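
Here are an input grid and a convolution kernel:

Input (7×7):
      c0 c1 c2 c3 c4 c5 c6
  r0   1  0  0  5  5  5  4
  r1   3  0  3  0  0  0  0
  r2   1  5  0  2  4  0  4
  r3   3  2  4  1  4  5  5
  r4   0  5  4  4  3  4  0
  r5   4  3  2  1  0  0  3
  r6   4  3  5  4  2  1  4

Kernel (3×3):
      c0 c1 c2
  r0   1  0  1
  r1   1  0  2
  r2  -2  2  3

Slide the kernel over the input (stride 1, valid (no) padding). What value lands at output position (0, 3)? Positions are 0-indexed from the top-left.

The receptive field on the input at this output position is [5 5 5 / 0 0 0 / 2 4 0]. Elementwise product with the kernel and sum: 5·1 + 5·1 + 0·1 + 0·2 + 2·-2 + 4·2 + 0·3.

14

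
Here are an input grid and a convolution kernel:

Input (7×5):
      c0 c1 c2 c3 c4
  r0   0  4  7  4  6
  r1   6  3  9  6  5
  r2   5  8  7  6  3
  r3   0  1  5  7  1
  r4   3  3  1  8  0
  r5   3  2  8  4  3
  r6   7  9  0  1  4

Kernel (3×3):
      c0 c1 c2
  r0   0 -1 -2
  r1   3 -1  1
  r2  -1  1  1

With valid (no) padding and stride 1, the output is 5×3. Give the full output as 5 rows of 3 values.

Output[0,0]: The receptive field on the input at this output position is [0 4 7 / 6 3 9 / 5 8 7]. Elementwise product with the kernel and sum: 4·-1 + 7·-2 + 6·3 + 3·-1 + 9·1 + 5·-1 + 8·1 + 7·1.

16 -4 12
-1 13 5
-17 -8 4
3 7 -15
12 -23 20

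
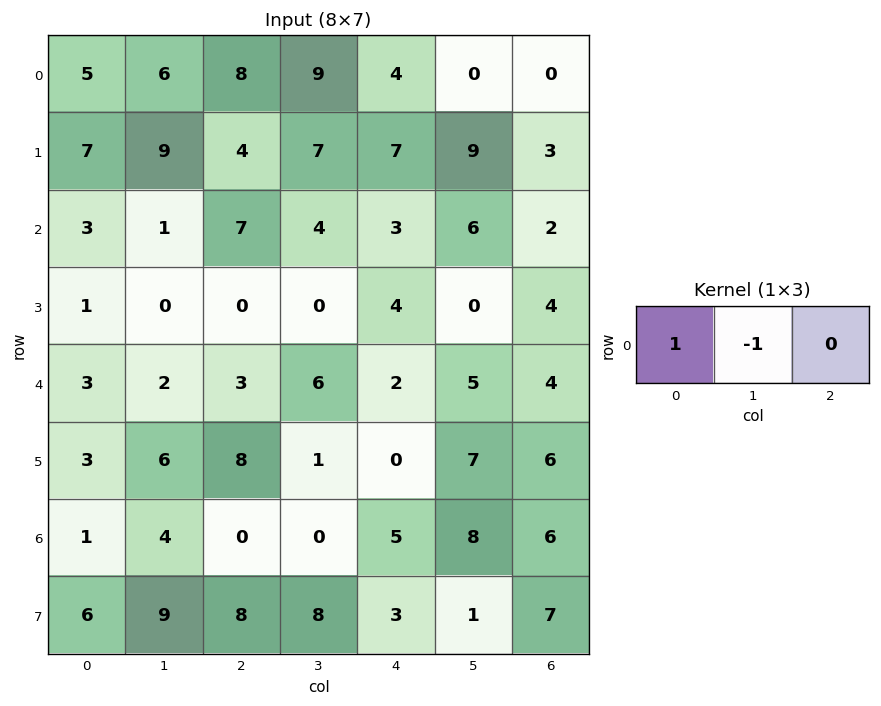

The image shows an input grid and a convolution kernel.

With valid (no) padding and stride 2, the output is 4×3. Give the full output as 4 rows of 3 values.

Output[0,0]: The receptive field on the input at this output position is [5 6 8]. Elementwise product with the kernel and sum: 5·1 + 6·-1.

-1 -1 4
2 3 -3
1 -3 -3
-3 0 -3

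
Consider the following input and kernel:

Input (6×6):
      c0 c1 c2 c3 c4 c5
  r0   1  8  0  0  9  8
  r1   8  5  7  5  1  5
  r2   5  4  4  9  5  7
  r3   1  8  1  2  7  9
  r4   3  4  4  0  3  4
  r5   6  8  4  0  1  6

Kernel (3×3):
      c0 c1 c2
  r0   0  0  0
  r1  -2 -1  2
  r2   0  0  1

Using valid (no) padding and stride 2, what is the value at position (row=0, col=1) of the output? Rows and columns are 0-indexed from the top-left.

-12

The receptive field on the input at this output position is [0 0 9 / 7 5 1 / 4 9 5]. Elementwise product with the kernel and sum: 7·-2 + 5·-1 + 1·2 + 5·1.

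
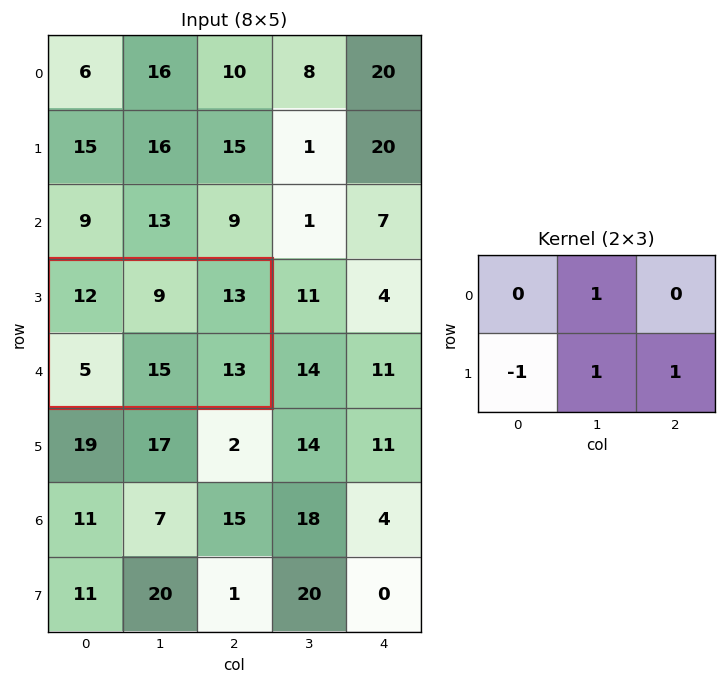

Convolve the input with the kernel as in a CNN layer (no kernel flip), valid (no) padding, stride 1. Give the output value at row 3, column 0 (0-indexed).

32

The receptive field on the input at this output position is [12 9 13 / 5 15 13]. Elementwise product with the kernel and sum: 9·1 + 5·-1 + 15·1 + 13·1.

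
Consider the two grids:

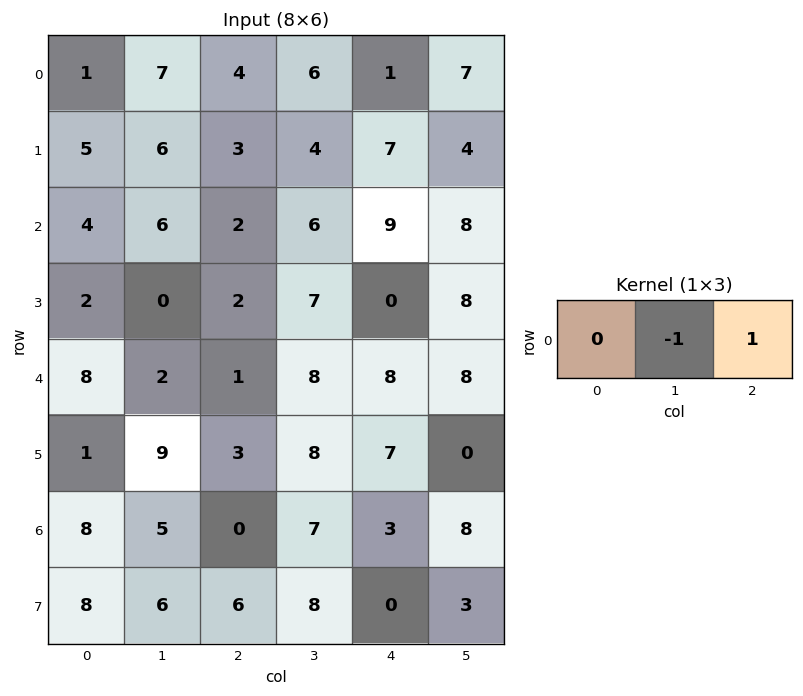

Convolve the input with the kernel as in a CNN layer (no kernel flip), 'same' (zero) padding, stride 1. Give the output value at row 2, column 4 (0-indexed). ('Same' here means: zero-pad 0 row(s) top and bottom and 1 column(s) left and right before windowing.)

The receptive field on the zero-padded input at this output position is [6 9 8]. Elementwise product with the kernel and sum: 9·-1 + 8·1.

-1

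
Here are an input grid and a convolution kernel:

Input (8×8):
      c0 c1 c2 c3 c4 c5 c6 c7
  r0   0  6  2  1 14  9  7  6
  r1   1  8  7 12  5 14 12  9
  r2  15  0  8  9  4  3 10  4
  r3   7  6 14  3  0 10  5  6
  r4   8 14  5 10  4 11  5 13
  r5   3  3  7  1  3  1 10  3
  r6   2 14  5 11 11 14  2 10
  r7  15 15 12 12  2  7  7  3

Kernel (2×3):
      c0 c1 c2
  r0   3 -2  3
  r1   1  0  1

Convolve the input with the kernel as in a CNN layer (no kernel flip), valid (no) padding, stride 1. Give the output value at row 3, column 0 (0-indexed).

64

The receptive field on the input at this output position is [7 6 14 / 8 14 5]. Elementwise product with the kernel and sum: 7·3 + 6·-2 + 14·3 + 8·1 + 5·1.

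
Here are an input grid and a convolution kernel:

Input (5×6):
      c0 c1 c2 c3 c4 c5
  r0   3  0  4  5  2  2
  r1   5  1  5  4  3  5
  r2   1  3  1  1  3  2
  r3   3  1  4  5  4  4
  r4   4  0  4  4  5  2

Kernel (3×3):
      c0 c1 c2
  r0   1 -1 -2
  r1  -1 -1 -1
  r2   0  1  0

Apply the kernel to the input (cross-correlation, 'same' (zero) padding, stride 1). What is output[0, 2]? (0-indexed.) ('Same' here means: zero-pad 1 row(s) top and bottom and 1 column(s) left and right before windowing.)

The receptive field on the zero-padded input at this output position is [0 0 0 / 0 4 5 / 1 5 4]. Elementwise product with the kernel and sum: 0·1 + 0·-1 + 0·-2 + 0·-1 + 4·-1 + 5·-1 + 5·1.

-4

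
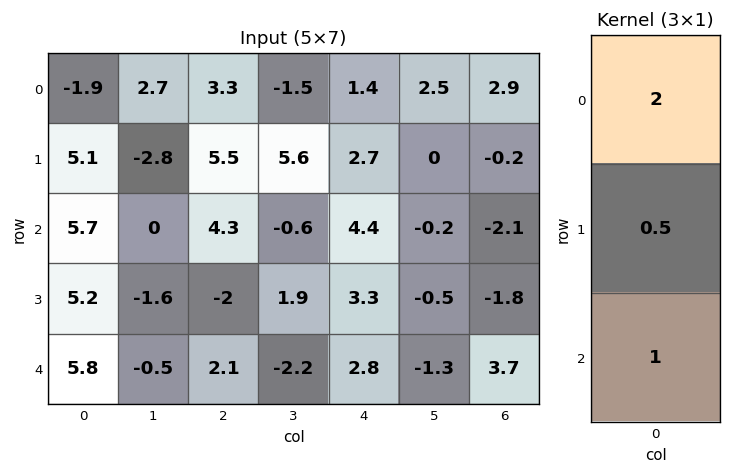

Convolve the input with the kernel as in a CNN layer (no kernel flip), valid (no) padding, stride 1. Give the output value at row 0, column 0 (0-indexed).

4.45

The receptive field on the input at this output position is [-1.9 / 5.1 / 5.7]. Elementwise product with the kernel and sum: -1.9·2 + 5.1·0.5 + 5.7·1.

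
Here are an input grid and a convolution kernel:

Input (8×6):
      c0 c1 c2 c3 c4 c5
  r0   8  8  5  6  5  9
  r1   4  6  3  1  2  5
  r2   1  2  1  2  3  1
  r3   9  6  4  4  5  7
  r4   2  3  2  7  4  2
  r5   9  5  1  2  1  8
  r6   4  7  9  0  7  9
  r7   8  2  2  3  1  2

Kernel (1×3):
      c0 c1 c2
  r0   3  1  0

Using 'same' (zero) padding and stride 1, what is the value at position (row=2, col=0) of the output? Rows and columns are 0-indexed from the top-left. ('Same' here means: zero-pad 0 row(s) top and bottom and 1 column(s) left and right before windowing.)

1

The receptive field on the zero-padded input at this output position is [0 1 2]. Elementwise product with the kernel and sum: 0·3 + 1·1.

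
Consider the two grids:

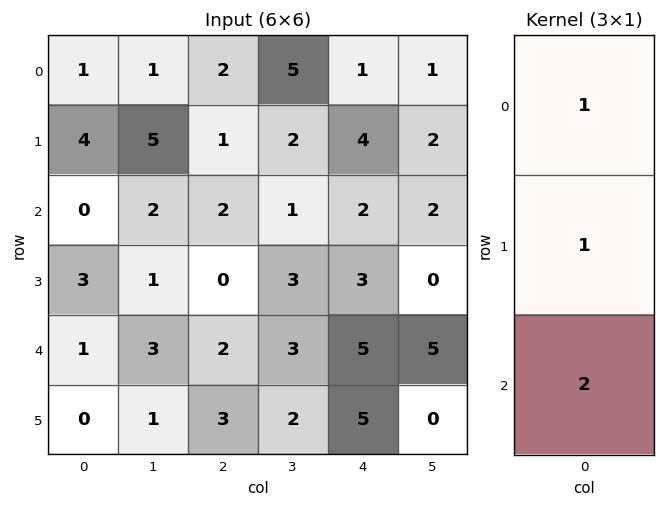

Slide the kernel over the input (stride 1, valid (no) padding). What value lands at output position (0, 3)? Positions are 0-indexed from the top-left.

9

The receptive field on the input at this output position is [5 / 2 / 1]. Elementwise product with the kernel and sum: 5·1 + 2·1 + 1·2.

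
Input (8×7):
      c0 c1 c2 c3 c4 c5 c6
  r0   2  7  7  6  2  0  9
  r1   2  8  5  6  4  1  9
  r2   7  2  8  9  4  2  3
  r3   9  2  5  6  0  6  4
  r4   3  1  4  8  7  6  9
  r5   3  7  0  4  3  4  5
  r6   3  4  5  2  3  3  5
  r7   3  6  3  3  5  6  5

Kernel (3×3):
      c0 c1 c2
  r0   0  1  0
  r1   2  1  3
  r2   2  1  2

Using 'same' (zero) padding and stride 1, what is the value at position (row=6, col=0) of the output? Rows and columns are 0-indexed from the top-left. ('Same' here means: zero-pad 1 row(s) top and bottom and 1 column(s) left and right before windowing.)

33

The receptive field on the zero-padded input at this output position is [0 3 7 / 0 3 4 / 0 3 6]. Elementwise product with the kernel and sum: 3·1 + 0·2 + 3·1 + 4·3 + 0·2 + 3·1 + 6·2.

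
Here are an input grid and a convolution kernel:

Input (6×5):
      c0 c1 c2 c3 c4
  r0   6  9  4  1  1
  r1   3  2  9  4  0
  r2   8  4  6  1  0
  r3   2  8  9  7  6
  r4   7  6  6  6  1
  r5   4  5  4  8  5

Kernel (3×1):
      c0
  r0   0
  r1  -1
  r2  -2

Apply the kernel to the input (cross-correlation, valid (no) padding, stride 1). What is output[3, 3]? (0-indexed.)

-22

The receptive field on the input at this output position is [7 / 6 / 8]. Elementwise product with the kernel and sum: 6·-1 + 8·-2.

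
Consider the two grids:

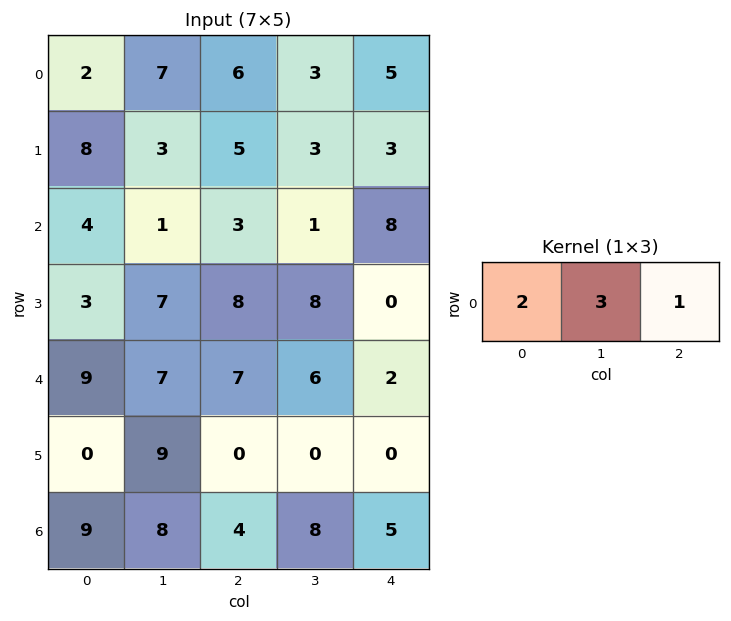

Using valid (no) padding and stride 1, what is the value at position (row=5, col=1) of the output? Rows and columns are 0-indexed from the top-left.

18

The receptive field on the input at this output position is [9 0 0]. Elementwise product with the kernel and sum: 9·2 + 0·3 + 0·1.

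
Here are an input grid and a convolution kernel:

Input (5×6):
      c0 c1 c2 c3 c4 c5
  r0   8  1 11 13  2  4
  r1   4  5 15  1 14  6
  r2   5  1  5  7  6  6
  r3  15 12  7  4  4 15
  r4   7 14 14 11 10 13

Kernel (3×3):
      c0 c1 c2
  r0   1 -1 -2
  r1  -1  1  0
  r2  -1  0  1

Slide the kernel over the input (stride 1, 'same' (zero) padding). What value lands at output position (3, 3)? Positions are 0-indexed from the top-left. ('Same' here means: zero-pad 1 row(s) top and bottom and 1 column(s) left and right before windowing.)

The receptive field on the zero-padded input at this output position is [5 7 6 / 7 4 4 / 14 11 10]. Elementwise product with the kernel and sum: 5·1 + 7·-1 + 6·-2 + 7·-1 + 4·1 + 14·-1 + 10·1.

-21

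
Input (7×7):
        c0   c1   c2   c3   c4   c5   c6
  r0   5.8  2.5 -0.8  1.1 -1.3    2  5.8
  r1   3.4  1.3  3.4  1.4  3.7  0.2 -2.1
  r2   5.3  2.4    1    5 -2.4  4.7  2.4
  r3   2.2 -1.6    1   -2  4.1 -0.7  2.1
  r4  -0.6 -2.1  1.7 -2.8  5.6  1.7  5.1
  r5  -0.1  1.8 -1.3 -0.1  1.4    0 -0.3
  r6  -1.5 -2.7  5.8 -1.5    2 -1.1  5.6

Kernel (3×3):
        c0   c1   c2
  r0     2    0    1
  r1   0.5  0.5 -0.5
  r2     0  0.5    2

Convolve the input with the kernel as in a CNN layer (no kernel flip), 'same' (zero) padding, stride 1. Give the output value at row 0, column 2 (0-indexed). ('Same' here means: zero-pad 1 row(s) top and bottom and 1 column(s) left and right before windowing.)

4.8

The receptive field on the zero-padded input at this output position is [0 0 0 / 2.5 -0.8 1.1 / 1.3 3.4 1.4]. Elementwise product with the kernel and sum: 0·2 + 0·1 + 2.5·0.5 + -0.8·0.5 + 1.1·-0.5 + 3.4·0.5 + 1.4·2.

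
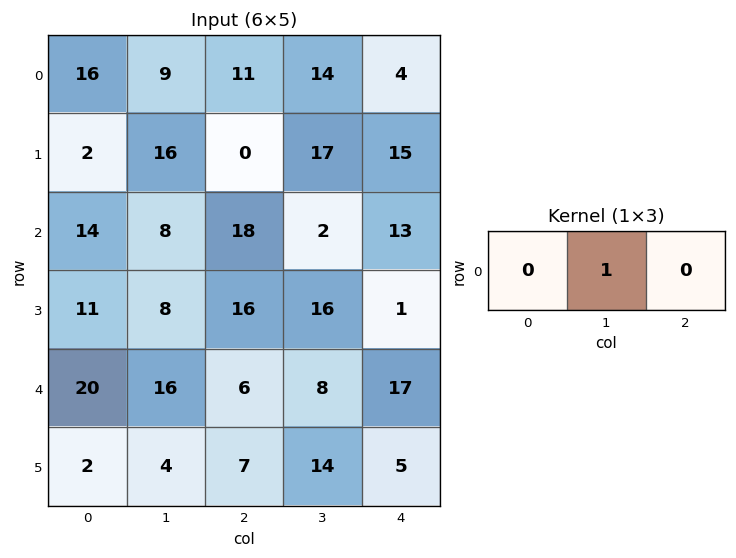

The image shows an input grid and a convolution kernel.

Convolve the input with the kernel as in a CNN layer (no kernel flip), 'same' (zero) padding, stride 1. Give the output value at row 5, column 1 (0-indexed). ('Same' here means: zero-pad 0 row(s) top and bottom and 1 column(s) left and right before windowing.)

4

The receptive field on the zero-padded input at this output position is [2 4 7]. Elementwise product with the kernel and sum: 4·1.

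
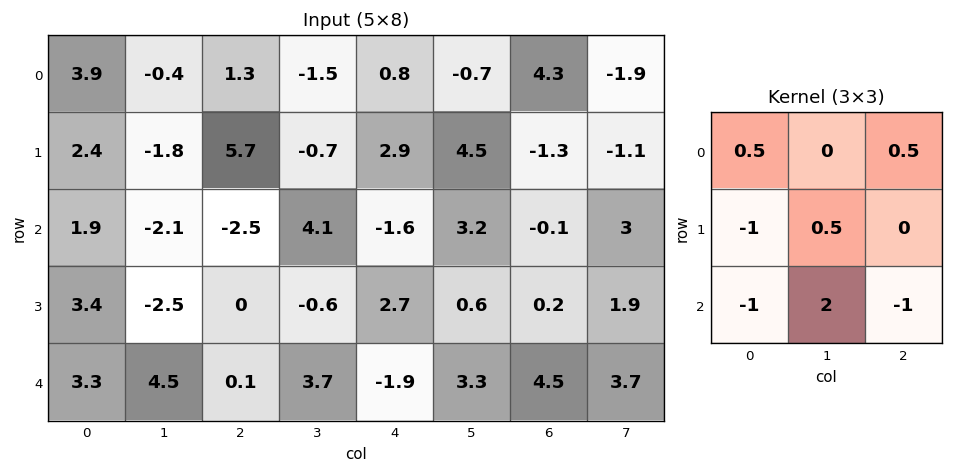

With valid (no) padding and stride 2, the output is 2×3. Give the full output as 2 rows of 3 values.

-4.3 7.3 10
0.65 6.85 0.75

Output[0,0]: The receptive field on the input at this output position is [3.9 -0.4 1.3 / 2.4 -1.8 5.7 / 1.9 -2.1 -2.5]. Elementwise product with the kernel and sum: 3.9·0.5 + 1.3·0.5 + 2.4·-1 + -1.8·0.5 + 1.9·-1 + -2.1·2 + -2.5·-1.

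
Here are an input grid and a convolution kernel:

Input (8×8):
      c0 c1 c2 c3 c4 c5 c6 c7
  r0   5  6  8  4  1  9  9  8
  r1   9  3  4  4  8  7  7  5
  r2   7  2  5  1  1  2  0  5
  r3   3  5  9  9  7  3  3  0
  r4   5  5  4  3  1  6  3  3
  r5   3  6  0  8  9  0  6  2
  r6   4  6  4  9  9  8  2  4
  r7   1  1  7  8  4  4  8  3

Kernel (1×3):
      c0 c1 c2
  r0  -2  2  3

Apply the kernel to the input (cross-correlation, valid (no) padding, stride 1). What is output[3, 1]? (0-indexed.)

35

The receptive field on the input at this output position is [5 9 9]. Elementwise product with the kernel and sum: 5·-2 + 9·2 + 9·3.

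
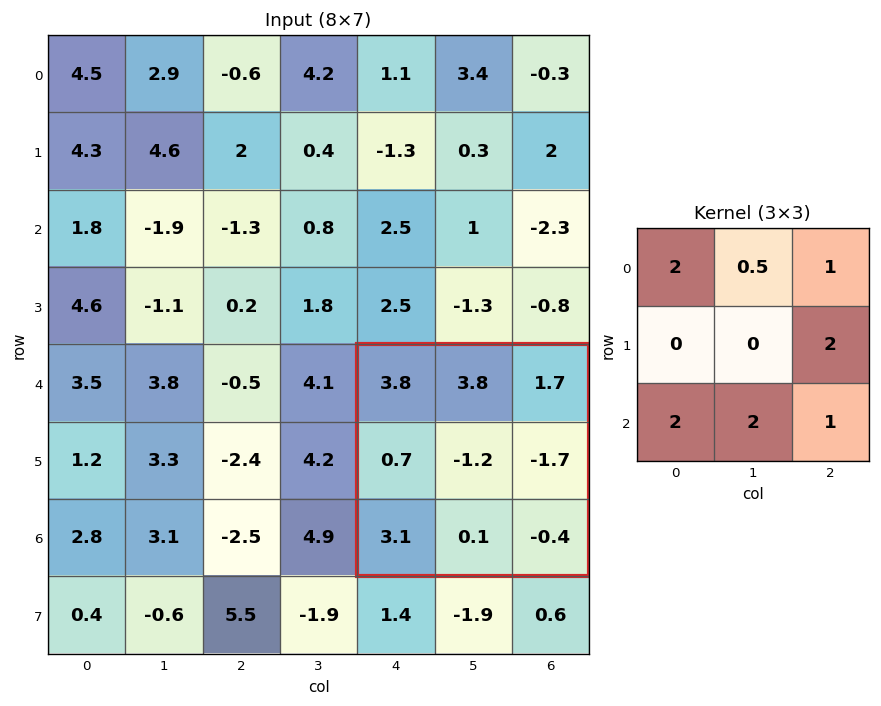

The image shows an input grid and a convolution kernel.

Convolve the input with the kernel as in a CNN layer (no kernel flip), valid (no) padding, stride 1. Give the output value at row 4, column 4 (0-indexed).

The receptive field on the input at this output position is [3.8 3.8 1.7 / 0.7 -1.2 -1.7 / 3.1 0.1 -0.4]. Elementwise product with the kernel and sum: 3.8·2 + 3.8·0.5 + 1.7·1 + -1.7·2 + 3.1·2 + 0.1·2 + -0.4·1.

13.8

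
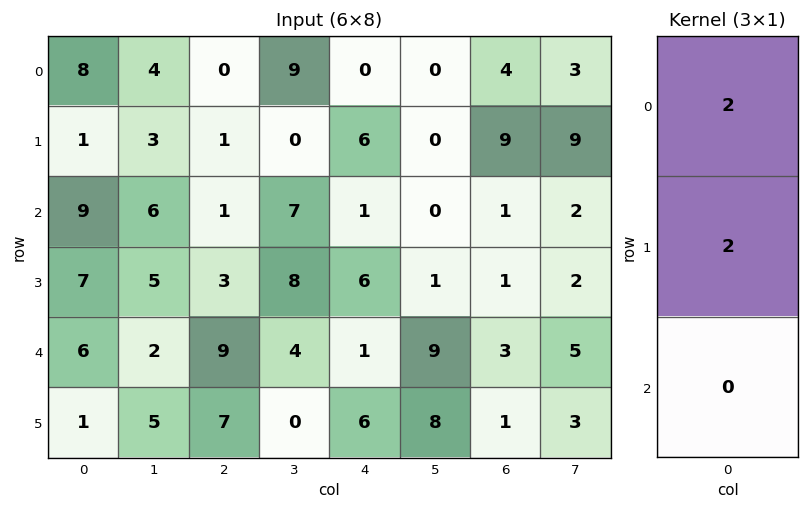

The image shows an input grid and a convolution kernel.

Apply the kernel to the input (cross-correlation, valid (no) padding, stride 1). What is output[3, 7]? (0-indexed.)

The receptive field on the input at this output position is [2 / 5 / 3]. Elementwise product with the kernel and sum: 2·2 + 5·2.

14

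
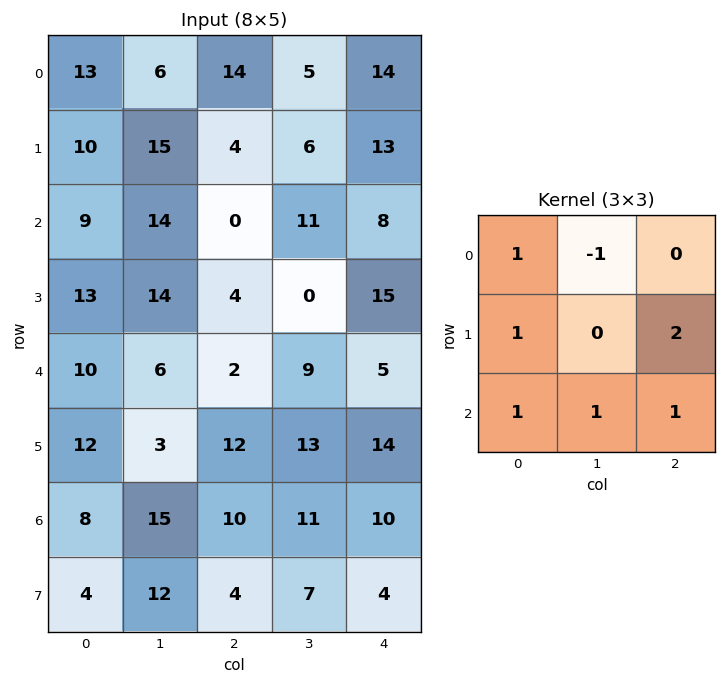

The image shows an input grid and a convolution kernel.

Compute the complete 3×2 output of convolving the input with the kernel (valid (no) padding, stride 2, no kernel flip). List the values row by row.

Output[0,0]: The receptive field on the input at this output position is [13 6 14 / 10 15 4 / 9 14 0]. Elementwise product with the kernel and sum: 13·1 + 6·-1 + 10·1 + 4·2 + 9·1 + 14·1 + 0·1.
Output[0,1]: The receptive field on the input at this output position is [14 5 14 / 4 6 13 / 0 11 8]. Elementwise product with the kernel and sum: 14·1 + 5·-1 + 4·1 + 13·2 + 0·1 + 11·1 + 8·1.

48 58
34 39
73 64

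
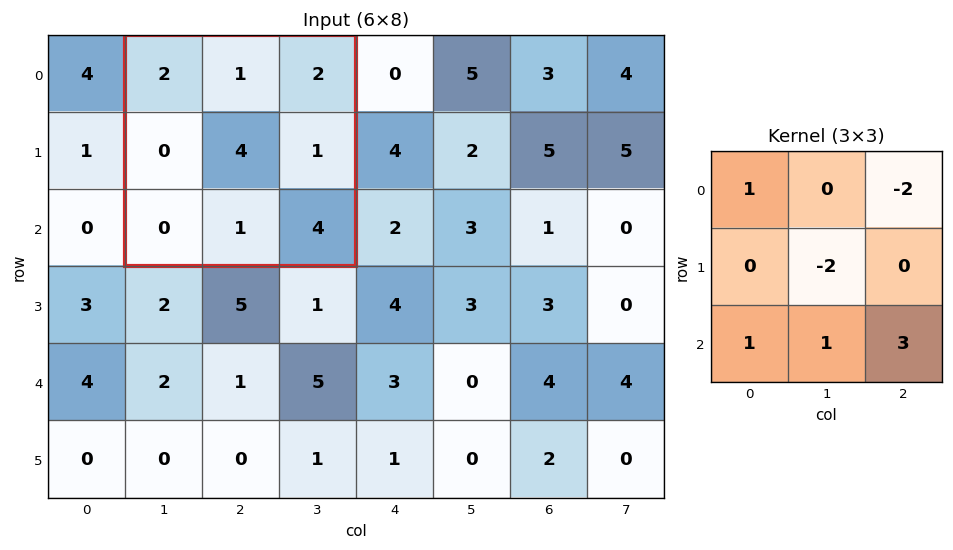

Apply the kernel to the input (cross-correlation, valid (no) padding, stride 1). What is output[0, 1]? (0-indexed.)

3

The receptive field on the input at this output position is [2 1 2 / 0 4 1 / 0 1 4]. Elementwise product with the kernel and sum: 2·1 + 2·-2 + 4·-2 + 0·1 + 1·1 + 4·3.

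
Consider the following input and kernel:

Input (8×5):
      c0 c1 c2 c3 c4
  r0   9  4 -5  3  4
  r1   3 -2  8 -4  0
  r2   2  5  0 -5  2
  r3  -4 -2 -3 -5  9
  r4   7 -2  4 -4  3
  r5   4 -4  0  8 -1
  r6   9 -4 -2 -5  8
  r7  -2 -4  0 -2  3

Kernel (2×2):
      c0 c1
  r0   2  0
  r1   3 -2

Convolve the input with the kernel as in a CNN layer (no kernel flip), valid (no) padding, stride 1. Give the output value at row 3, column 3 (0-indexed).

-28

The receptive field on the input at this output position is [-5 9 / -4 3]. Elementwise product with the kernel and sum: -5·2 + -4·3 + 3·-2.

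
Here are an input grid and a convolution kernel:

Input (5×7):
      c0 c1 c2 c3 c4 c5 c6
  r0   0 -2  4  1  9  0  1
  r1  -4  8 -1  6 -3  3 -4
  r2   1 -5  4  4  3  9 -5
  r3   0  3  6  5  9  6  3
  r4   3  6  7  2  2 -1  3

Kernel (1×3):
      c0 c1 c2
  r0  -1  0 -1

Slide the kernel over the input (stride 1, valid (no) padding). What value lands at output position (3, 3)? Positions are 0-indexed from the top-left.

The receptive field on the input at this output position is [5 9 6]. Elementwise product with the kernel and sum: 5·-1 + 6·-1.

-11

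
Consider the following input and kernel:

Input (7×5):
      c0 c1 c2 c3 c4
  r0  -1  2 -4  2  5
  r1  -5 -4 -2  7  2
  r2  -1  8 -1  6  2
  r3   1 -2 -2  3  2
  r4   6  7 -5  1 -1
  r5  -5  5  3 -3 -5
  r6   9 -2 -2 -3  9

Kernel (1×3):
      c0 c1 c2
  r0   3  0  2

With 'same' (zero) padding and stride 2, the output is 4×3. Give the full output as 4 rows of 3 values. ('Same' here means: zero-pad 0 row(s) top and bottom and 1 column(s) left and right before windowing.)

Output[0,0]: The receptive field on the zero-padded input at this output position is [0 -1 2]. Elementwise product with the kernel and sum: 0·3 + 2·2.
Output[0,1]: The receptive field on the zero-padded input at this output position is [2 -4 2]. Elementwise product with the kernel and sum: 2·3 + 2·2.

4 10 6
16 36 18
14 23 3
-4 -12 -9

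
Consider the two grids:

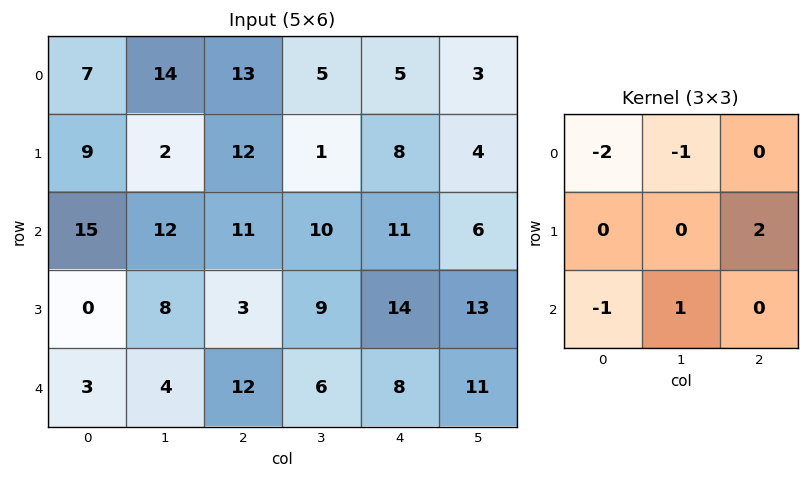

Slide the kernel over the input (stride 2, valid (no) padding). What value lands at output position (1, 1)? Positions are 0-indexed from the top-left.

The receptive field on the input at this output position is [11 10 11 / 3 9 14 / 12 6 8]. Elementwise product with the kernel and sum: 11·-2 + 10·-1 + 14·2 + 12·-1 + 6·1.

-10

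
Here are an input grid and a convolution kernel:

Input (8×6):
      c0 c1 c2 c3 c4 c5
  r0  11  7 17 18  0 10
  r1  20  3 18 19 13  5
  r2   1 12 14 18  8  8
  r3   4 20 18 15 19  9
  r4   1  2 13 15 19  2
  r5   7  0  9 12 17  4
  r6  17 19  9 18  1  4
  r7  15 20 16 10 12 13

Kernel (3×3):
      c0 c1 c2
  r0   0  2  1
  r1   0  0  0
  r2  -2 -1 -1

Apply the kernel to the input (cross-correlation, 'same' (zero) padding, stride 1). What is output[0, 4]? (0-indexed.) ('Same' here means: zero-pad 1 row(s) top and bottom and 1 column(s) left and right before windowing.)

The receptive field on the zero-padded input at this output position is [0 0 0 / 18 0 10 / 19 13 5]. Elementwise product with the kernel and sum: 0·2 + 0·1 + 19·-2 + 13·-1 + 5·-1.

-56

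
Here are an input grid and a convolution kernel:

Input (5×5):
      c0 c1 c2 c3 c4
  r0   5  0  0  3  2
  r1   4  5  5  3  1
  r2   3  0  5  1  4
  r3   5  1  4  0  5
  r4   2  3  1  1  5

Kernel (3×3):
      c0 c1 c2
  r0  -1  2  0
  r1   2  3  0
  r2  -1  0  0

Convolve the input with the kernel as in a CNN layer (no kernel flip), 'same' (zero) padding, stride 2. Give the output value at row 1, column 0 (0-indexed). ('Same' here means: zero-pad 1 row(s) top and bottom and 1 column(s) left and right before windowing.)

17

The receptive field on the zero-padded input at this output position is [0 4 5 / 0 3 0 / 0 5 1]. Elementwise product with the kernel and sum: 0·-1 + 4·2 + 0·2 + 3·3 + 0·-1.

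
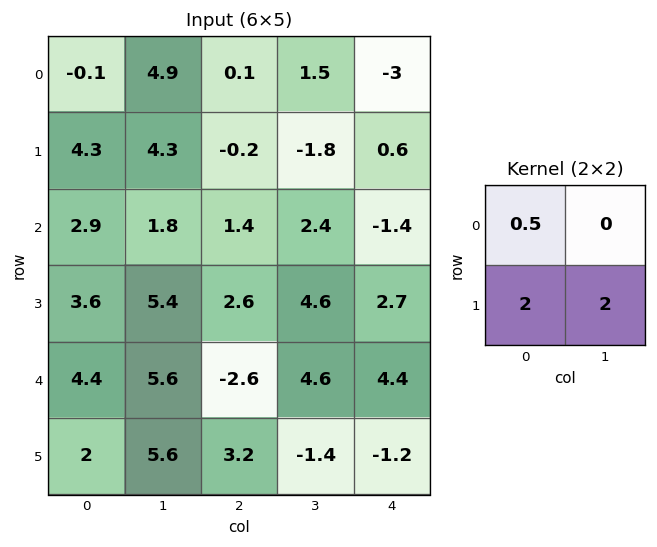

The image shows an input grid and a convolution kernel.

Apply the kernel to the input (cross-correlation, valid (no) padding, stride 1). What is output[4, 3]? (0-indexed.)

The receptive field on the input at this output position is [4.6 4.4 / -1.4 -1.2]. Elementwise product with the kernel and sum: 4.6·0.5 + -1.4·2 + -1.2·2.

-2.9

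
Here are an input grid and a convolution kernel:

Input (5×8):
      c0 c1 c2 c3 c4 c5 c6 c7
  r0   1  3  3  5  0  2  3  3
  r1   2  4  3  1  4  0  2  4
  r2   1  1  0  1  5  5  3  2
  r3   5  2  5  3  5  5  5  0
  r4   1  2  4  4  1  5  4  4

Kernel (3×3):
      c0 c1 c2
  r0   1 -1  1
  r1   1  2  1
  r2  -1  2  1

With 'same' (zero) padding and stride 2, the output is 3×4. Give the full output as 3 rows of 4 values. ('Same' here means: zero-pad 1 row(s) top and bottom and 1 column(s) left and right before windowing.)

13 17 14 19
17 15 25 20
1 14 14 17

Output[0,0]: The receptive field on the zero-padded input at this output position is [0 0 0 / 0 1 3 / 0 2 4]. Elementwise product with the kernel and sum: 0·1 + 0·-1 + 0·1 + 0·1 + 1·2 + 3·1 + 0·-1 + 2·2 + 4·1.
Output[0,1]: The receptive field on the zero-padded input at this output position is [0 0 0 / 3 3 5 / 4 3 1]. Elementwise product with the kernel and sum: 0·1 + 0·-1 + 0·1 + 3·1 + 3·2 + 5·1 + 4·-1 + 3·2 + 1·1.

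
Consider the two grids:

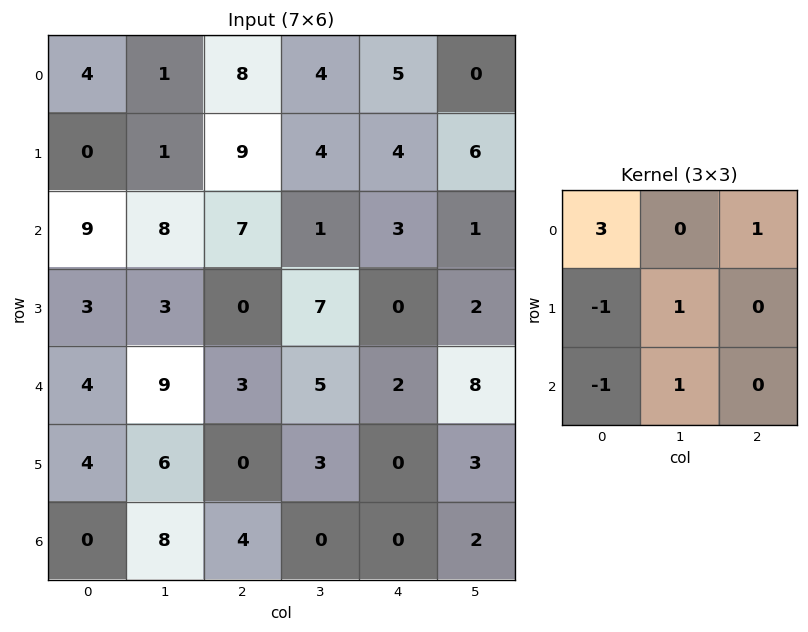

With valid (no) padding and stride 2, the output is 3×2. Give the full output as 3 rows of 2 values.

Output[0,0]: The receptive field on the input at this output position is [4 1 8 / 0 1 9 / 9 8 7]. Elementwise product with the kernel and sum: 4·3 + 8·1 + 0·-1 + 1·1 + 9·-1 + 8·1.
Output[0,1]: The receptive field on the input at this output position is [8 4 5 / 9 4 4 / 7 1 3]. Elementwise product with the kernel and sum: 8·3 + 5·1 + 9·-1 + 4·1 + 7·-1 + 1·1.

20 18
39 33
25 10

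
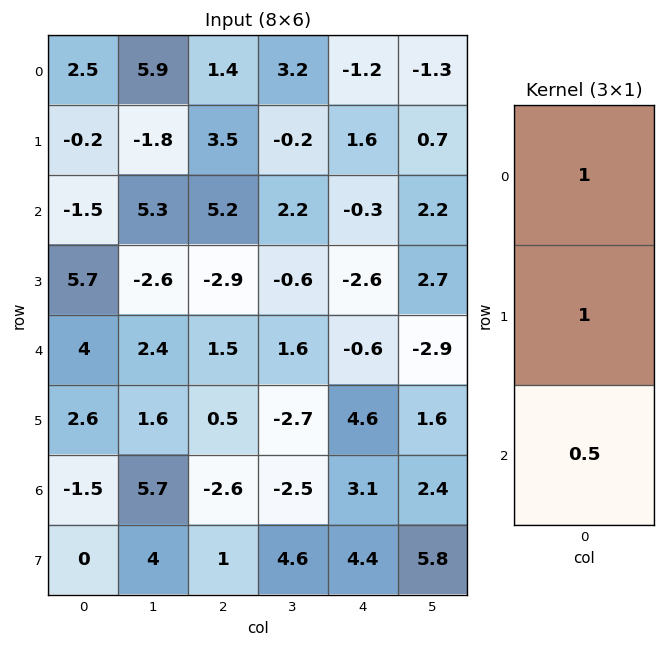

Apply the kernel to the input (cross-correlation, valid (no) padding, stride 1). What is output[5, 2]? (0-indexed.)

-1.6

The receptive field on the input at this output position is [0.5 / -2.6 / 1]. Elementwise product with the kernel and sum: 0.5·1 + -2.6·1 + 1·0.5.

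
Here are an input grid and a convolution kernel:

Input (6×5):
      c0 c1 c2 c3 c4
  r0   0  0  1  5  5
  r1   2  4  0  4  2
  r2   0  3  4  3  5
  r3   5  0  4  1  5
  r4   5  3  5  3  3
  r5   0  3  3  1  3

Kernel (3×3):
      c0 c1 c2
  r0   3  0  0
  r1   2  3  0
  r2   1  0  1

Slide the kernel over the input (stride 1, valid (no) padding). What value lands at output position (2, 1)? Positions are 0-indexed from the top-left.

The receptive field on the input at this output position is [3 4 3 / 0 4 1 / 3 5 3]. Elementwise product with the kernel and sum: 3·3 + 0·2 + 4·3 + 3·1 + 3·1.

27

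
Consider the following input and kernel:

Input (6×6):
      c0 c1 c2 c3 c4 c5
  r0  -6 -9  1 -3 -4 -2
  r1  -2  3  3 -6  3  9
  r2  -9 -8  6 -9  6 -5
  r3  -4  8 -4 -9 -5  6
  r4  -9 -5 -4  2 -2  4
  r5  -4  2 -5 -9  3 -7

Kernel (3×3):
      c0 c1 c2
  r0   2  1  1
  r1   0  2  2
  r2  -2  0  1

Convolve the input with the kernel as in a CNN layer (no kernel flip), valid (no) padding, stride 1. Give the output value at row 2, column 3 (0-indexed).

-15

The receptive field on the input at this output position is [-9 6 -5 / -9 -5 6 / 2 -2 4]. Elementwise product with the kernel and sum: -9·2 + 6·1 + -5·1 + -5·2 + 6·2 + 2·-2 + 4·1.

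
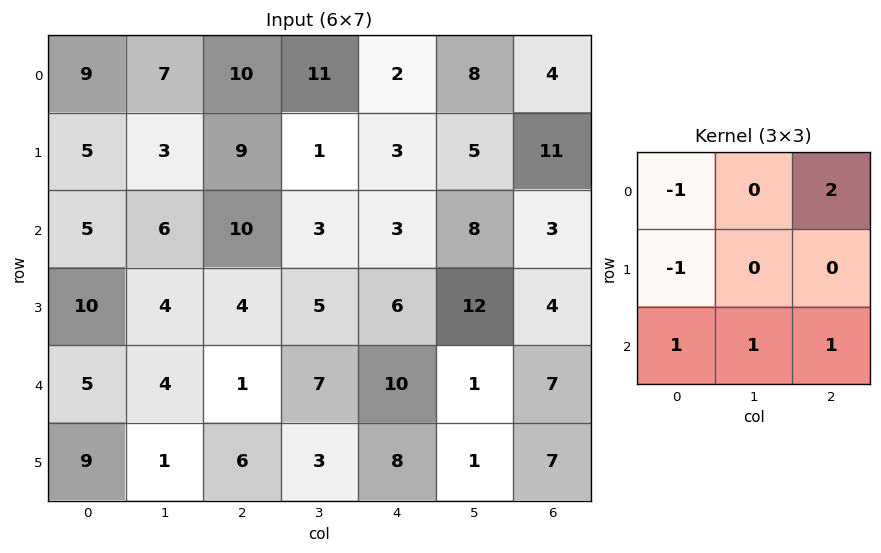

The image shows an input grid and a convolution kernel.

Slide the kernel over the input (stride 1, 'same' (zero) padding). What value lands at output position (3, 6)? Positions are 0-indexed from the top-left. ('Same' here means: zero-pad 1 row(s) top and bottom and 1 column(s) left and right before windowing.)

The receptive field on the zero-padded input at this output position is [8 3 0 / 12 4 0 / 1 7 0]. Elementwise product with the kernel and sum: 8·-1 + 0·2 + 12·-1 + 1·1 + 7·1 + 0·1.

-12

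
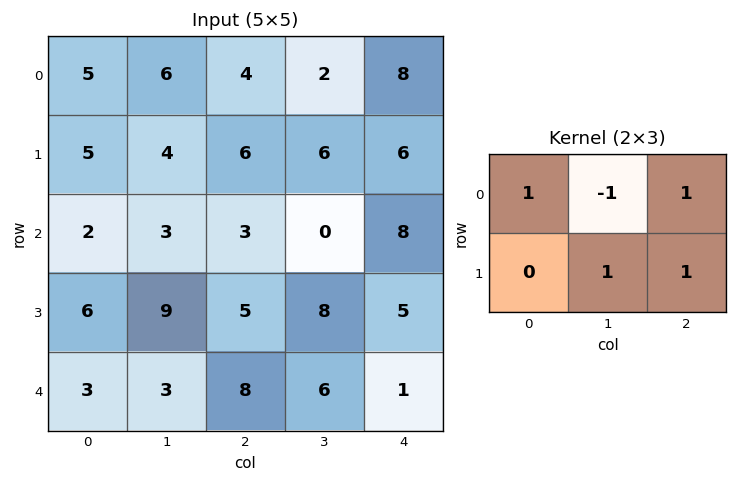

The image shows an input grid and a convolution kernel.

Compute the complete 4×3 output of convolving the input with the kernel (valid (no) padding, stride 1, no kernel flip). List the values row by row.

Output[0,0]: The receptive field on the input at this output position is [5 6 4 / 5 4 6]. Elementwise product with the kernel and sum: 5·1 + 6·-1 + 4·1 + 4·1 + 6·1.
Output[0,1]: The receptive field on the input at this output position is [6 4 2 / 4 6 6]. Elementwise product with the kernel and sum: 6·1 + 4·-1 + 2·1 + 6·1 + 6·1.

13 16 22
13 7 14
16 13 24
13 26 9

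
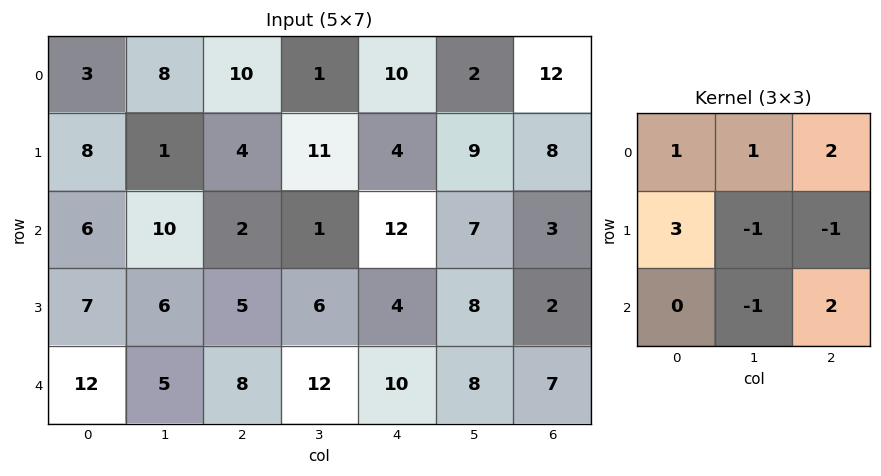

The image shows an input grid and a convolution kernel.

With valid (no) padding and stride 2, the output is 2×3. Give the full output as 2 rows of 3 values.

Output[0,0]: The receptive field on the input at this output position is [3 8 10 / 8 1 4 / 6 10 2]. Elementwise product with the kernel and sum: 3·1 + 8·1 + 10·2 + 8·3 + 1·-1 + 4·-1 + 10·-1 + 2·2.
Output[0,1]: The receptive field on the input at this output position is [10 1 10 / 4 11 4 / 2 1 12]. Elementwise product with the kernel and sum: 10·1 + 1·1 + 10·2 + 4·3 + 11·-1 + 4·-1 + 1·-1 + 12·2.

44 51 30
41 40 33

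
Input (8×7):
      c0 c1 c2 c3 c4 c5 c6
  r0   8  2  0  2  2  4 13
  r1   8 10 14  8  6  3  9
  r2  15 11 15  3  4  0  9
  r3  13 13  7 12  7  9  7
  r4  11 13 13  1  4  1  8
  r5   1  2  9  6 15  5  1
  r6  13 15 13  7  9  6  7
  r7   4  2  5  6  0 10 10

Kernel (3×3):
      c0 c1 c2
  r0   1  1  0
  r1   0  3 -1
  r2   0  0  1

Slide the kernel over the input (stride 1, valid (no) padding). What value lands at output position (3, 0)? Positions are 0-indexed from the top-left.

The receptive field on the input at this output position is [13 13 7 / 11 13 13 / 1 2 9]. Elementwise product with the kernel and sum: 13·1 + 13·1 + 13·3 + 13·-1 + 9·1.

61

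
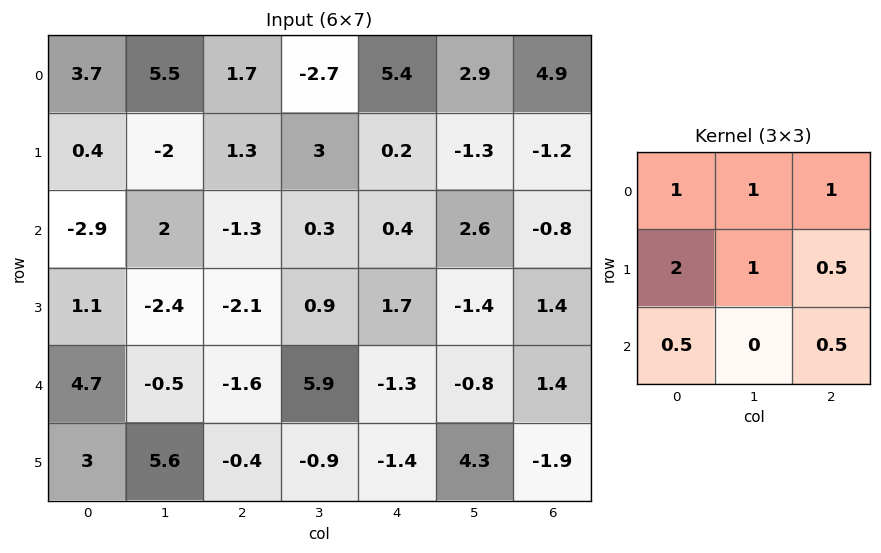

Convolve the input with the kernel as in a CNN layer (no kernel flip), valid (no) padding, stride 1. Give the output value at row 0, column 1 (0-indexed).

The receptive field on the input at this output position is [5.5 1.7 -2.7 / -2 1.3 3 / 2 -1.3 0.3]. Elementwise product with the kernel and sum: 5.5·1 + 1.7·1 + -2.7·1 + -2·2 + 1.3·1 + 3·0.5 + 2·0.5 + 0.3·0.5.

4.45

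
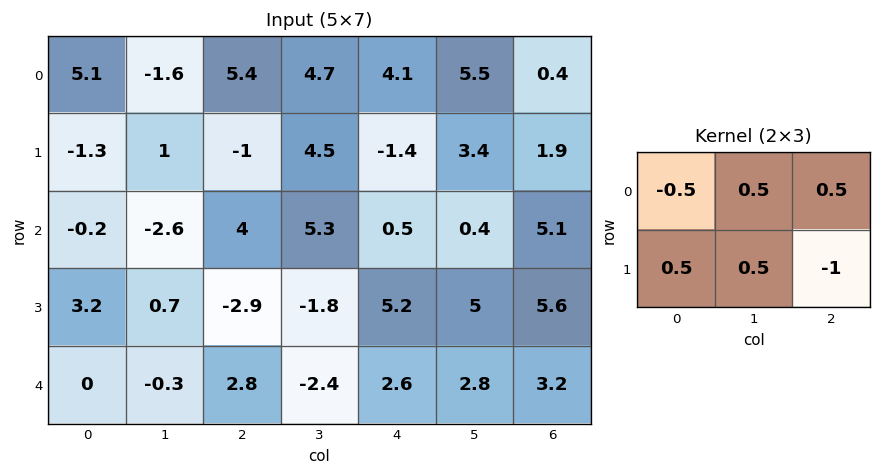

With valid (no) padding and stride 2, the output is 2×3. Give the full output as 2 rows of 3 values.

0.2 4.85 0
5.65 -6.65 2

Output[0,0]: The receptive field on the input at this output position is [5.1 -1.6 5.4 / -1.3 1 -1]. Elementwise product with the kernel and sum: 5.1·-0.5 + -1.6·0.5 + 5.4·0.5 + -1.3·0.5 + 1·0.5 + -1·-1.
Output[0,1]: The receptive field on the input at this output position is [5.4 4.7 4.1 / -1 4.5 -1.4]. Elementwise product with the kernel and sum: 5.4·-0.5 + 4.7·0.5 + 4.1·0.5 + -1·0.5 + 4.5·0.5 + -1.4·-1.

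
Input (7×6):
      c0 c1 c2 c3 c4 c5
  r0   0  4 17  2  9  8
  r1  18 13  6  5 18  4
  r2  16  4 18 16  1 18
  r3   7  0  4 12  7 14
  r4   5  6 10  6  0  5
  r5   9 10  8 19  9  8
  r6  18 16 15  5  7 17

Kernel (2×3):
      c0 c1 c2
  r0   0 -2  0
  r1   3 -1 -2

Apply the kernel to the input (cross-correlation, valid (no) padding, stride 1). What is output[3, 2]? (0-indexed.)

0

The receptive field on the input at this output position is [4 12 7 / 10 6 0]. Elementwise product with the kernel and sum: 12·-2 + 10·3 + 6·-1 + 0·-2.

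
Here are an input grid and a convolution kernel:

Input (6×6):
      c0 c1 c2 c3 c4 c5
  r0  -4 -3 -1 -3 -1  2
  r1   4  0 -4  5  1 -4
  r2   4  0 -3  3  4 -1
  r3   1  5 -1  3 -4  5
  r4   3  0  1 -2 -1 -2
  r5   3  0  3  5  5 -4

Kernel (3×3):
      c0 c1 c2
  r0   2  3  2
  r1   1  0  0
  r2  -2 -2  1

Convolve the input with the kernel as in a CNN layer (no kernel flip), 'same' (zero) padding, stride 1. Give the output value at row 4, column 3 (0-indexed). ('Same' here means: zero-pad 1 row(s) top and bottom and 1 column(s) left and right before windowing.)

The receptive field on the zero-padded input at this output position is [-1 3 -4 / 1 -2 -1 / 3 5 5]. Elementwise product with the kernel and sum: -1·2 + 3·3 + -4·2 + 1·1 + 3·-2 + 5·-2 + 5·1.

-11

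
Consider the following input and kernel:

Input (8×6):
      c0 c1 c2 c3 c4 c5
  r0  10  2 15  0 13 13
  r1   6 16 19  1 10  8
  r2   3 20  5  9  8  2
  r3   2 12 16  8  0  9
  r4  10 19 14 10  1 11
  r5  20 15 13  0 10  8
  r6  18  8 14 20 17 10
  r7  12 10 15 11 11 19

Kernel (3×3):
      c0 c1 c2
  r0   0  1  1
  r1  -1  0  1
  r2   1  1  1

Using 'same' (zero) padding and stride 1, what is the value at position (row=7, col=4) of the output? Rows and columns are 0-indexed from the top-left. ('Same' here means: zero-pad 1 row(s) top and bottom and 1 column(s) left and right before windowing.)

The receptive field on the zero-padded input at this output position is [20 17 10 / 11 11 19 / 0 0 0]. Elementwise product with the kernel and sum: 17·1 + 10·1 + 11·-1 + 19·1 + 0·1 + 0·1 + 0·1.

35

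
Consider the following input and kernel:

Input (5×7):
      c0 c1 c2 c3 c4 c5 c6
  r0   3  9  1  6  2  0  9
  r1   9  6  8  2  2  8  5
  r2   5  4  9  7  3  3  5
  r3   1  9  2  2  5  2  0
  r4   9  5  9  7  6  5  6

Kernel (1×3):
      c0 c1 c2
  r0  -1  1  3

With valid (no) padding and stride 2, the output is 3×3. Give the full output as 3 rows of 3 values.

9 11 25
26 7 15
23 16 17

Output[0,0]: The receptive field on the input at this output position is [3 9 1]. Elementwise product with the kernel and sum: 3·-1 + 9·1 + 1·3.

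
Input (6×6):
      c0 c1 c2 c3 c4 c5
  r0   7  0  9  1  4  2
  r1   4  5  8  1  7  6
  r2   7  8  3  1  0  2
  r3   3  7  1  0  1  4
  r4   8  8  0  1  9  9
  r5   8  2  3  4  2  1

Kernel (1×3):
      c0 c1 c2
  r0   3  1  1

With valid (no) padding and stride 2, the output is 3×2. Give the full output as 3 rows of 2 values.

30 32
32 10
32 10

Output[0,0]: The receptive field on the input at this output position is [7 0 9]. Elementwise product with the kernel and sum: 7·3 + 0·1 + 9·1.
Output[0,1]: The receptive field on the input at this output position is [9 1 4]. Elementwise product with the kernel and sum: 9·3 + 1·1 + 4·1.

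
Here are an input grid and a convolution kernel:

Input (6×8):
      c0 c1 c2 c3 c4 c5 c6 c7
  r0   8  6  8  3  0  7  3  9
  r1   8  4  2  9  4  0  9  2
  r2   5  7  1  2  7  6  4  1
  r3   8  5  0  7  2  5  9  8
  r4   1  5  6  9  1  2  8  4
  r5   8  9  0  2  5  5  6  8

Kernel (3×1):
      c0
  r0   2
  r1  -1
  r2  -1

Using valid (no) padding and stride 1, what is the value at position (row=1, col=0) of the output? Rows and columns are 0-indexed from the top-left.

The receptive field on the input at this output position is [8 / 5 / 8]. Elementwise product with the kernel and sum: 8·2 + 5·-1 + 8·-1.

3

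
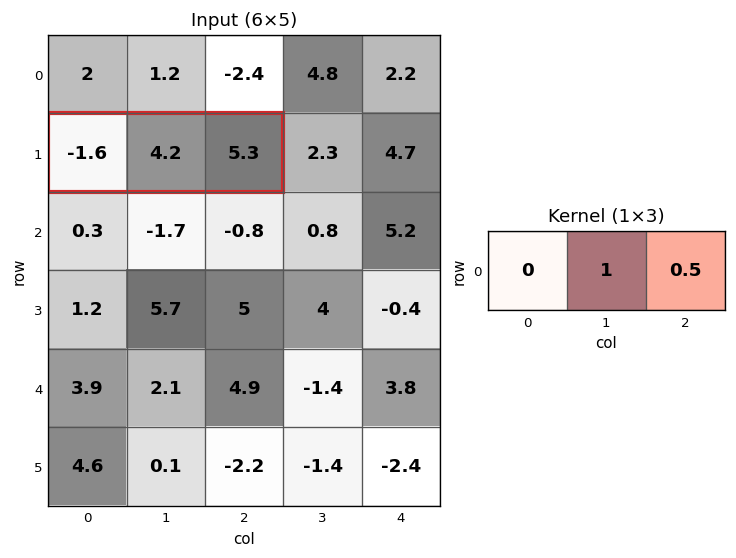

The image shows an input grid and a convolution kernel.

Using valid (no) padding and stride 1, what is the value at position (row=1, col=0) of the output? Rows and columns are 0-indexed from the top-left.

6.85

The receptive field on the input at this output position is [-1.6 4.2 5.3]. Elementwise product with the kernel and sum: 4.2·1 + 5.3·0.5.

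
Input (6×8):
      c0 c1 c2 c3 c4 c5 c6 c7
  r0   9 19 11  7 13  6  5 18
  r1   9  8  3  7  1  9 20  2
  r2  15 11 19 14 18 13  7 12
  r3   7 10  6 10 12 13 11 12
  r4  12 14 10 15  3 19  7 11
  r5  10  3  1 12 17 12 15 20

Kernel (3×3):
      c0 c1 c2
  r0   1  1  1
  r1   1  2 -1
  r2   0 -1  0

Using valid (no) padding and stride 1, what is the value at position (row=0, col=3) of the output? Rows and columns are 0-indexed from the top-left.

The receptive field on the input at this output position is [7 13 6 / 7 1 9 / 14 18 13]. Elementwise product with the kernel and sum: 7·1 + 13·1 + 6·1 + 7·1 + 1·2 + 9·-1 + 18·-1.

8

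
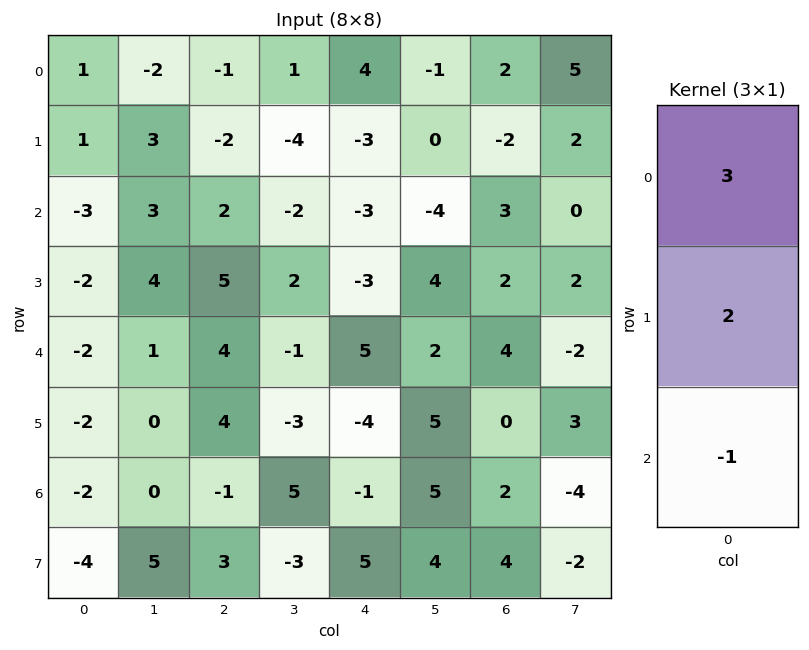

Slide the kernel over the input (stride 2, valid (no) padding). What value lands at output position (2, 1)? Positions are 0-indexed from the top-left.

The receptive field on the input at this output position is [4 / 4 / -1]. Elementwise product with the kernel and sum: 4·3 + 4·2 + -1·-1.

21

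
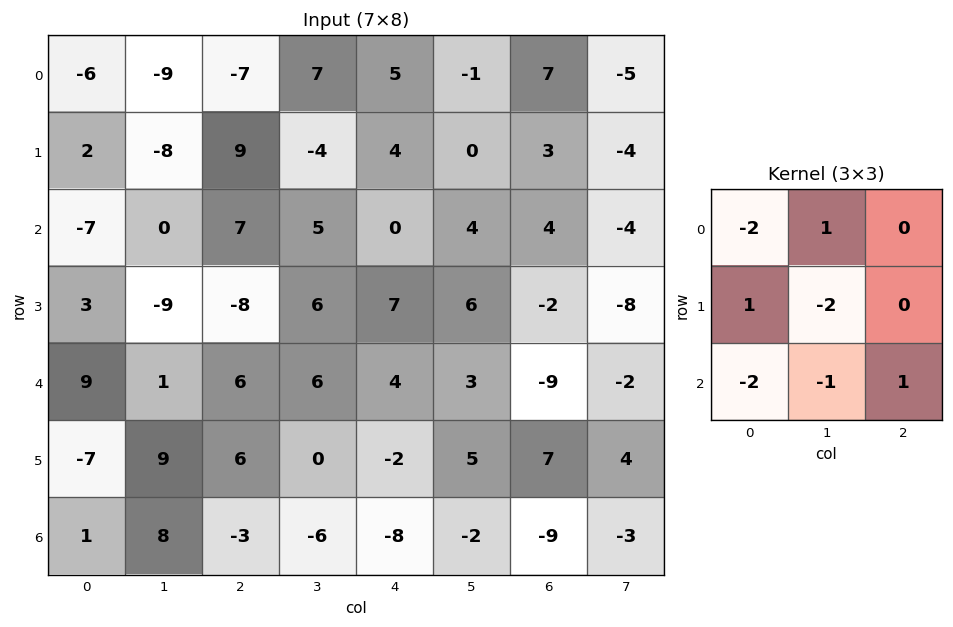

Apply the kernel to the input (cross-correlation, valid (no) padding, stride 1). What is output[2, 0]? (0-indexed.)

The receptive field on the input at this output position is [-7 0 7 / 3 -9 -8 / 9 1 6]. Elementwise product with the kernel and sum: -7·-2 + 0·1 + 3·1 + -9·-2 + 9·-2 + 1·-1 + 6·1.

22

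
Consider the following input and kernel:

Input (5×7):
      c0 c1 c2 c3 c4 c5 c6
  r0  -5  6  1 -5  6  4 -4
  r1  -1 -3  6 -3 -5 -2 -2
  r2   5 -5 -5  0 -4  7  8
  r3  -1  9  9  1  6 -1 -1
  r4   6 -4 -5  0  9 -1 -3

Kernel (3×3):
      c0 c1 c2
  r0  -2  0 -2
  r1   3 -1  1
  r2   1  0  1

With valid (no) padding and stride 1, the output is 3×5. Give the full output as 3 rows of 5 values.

14 -25 -7 3 -15
13 12 -6 21 8
-2 25 54 -19 16

Output[0,0]: The receptive field on the input at this output position is [-5 6 1 / -1 -3 6 / 5 -5 -5]. Elementwise product with the kernel and sum: -5·-2 + 1·-2 + -1·3 + -3·-1 + 6·1 + 5·1 + -5·1.
Output[0,1]: The receptive field on the input at this output position is [6 1 -5 / -3 6 -3 / -5 -5 0]. Elementwise product with the kernel and sum: 6·-2 + -5·-2 + -3·3 + 6·-1 + -3·1 + -5·1 + 0·1.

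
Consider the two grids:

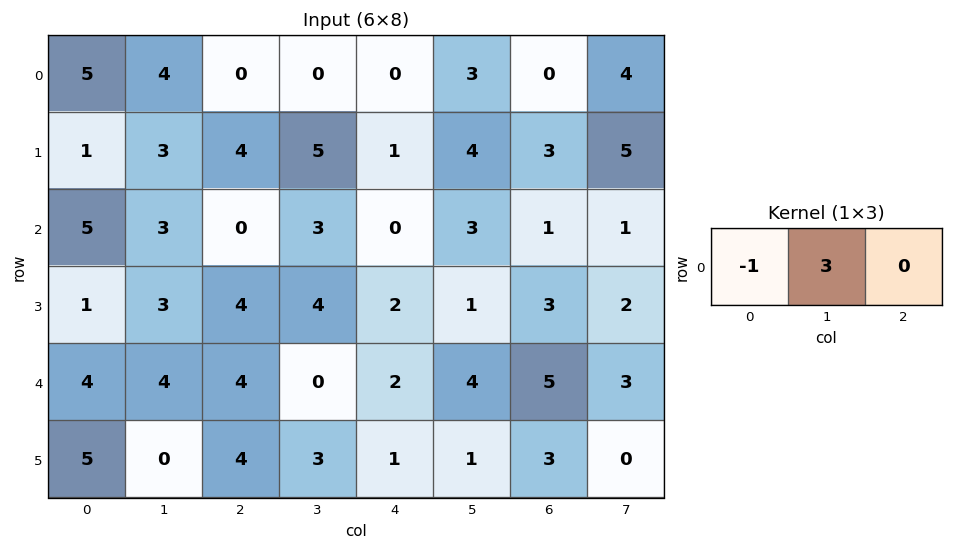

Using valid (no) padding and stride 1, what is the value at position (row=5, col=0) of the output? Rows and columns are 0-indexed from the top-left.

The receptive field on the input at this output position is [5 0 4]. Elementwise product with the kernel and sum: 5·-1 + 0·3.

-5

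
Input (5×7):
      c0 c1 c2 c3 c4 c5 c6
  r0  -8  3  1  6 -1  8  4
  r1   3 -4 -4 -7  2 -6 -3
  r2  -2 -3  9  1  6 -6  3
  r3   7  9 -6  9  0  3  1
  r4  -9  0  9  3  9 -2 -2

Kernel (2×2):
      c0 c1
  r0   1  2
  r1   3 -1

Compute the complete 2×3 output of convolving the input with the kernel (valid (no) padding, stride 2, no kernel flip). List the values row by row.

Output[0,0]: The receptive field on the input at this output position is [-8 3 / 3 -4]. Elementwise product with the kernel and sum: -8·1 + 3·2 + 3·3 + -4·-1.

11 8 27
4 -16 -9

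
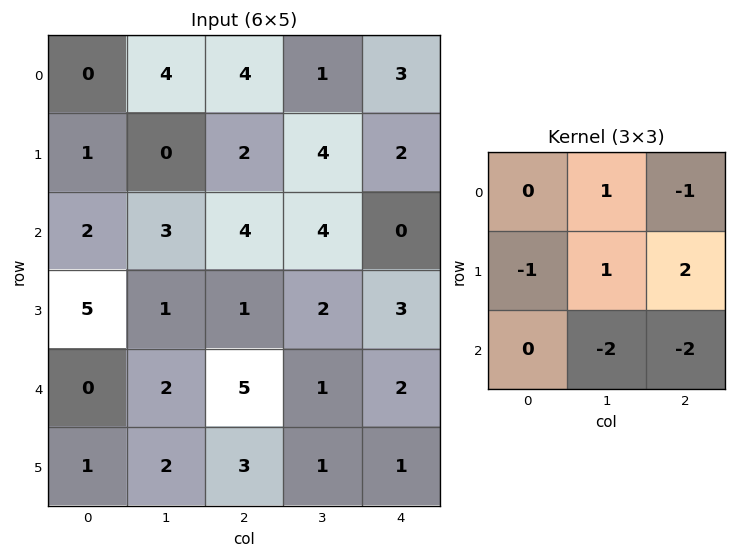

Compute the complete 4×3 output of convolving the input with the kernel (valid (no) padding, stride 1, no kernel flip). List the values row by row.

Output[0,0]: The receptive field on the input at this output position is [0 4 4 / 1 0 2 / 2 3 4]. Elementwise product with the kernel and sum: 4·1 + 4·-1 + 1·-1 + 0·1 + 2·2 + 3·-2 + 4·-2.
Output[0,1]: The receptive field on the input at this output position is [4 4 1 / 0 2 4 / 3 4 4]. Elementwise product with the kernel and sum: 4·1 + 1·-1 + 0·-1 + 2·1 + 4·2 + 4·-2 + 4·-2.

-11 -3 -4
3 1 -8
-17 -8 5
2 -4 -5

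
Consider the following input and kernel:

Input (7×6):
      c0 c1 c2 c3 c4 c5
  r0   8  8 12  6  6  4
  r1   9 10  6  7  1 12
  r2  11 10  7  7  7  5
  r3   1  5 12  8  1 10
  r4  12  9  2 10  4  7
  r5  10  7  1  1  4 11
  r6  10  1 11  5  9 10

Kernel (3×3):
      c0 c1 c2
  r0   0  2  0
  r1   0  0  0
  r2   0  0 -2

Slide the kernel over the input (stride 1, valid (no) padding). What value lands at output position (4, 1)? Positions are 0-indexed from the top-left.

The receptive field on the input at this output position is [9 2 10 / 7 1 1 / 1 11 5]. Elementwise product with the kernel and sum: 2·2 + 5·-2.

-6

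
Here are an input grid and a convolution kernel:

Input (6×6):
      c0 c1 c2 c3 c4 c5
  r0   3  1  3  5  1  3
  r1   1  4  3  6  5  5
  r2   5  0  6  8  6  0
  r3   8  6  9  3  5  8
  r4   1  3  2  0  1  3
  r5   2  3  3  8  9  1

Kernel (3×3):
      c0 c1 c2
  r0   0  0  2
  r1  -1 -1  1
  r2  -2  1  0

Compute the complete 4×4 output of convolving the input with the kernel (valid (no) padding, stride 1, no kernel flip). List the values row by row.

-6 15 -6 -10
-3 11 -13 -5
8 0 1 1
15 -2 11 11

Output[0,0]: The receptive field on the input at this output position is [3 1 3 / 1 4 3 / 5 0 6]. Elementwise product with the kernel and sum: 3·2 + 1·-1 + 4·-1 + 3·1 + 5·-2 + 0·1.
Output[0,1]: The receptive field on the input at this output position is [1 3 5 / 4 3 6 / 0 6 8]. Elementwise product with the kernel and sum: 5·2 + 4·-1 + 3·-1 + 6·1 + 0·-2 + 6·1.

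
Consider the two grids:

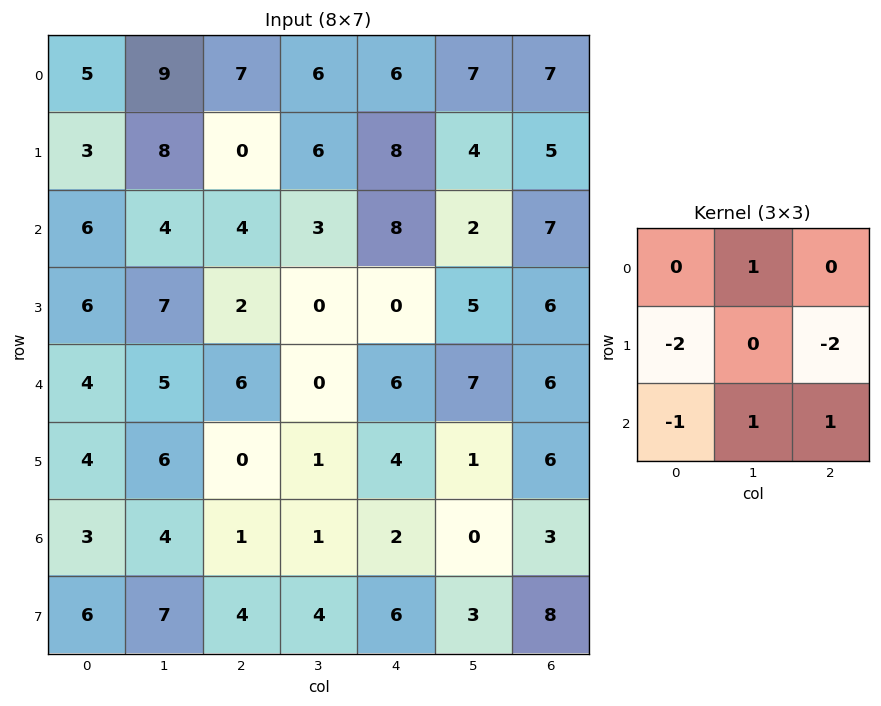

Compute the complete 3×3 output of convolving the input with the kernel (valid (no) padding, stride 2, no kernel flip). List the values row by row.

5 -3 -18
-5 -1 -3
-1 -6 -12

Output[0,0]: The receptive field on the input at this output position is [5 9 7 / 3 8 0 / 6 4 4]. Elementwise product with the kernel and sum: 9·1 + 3·-2 + 0·-2 + 6·-1 + 4·1 + 4·1.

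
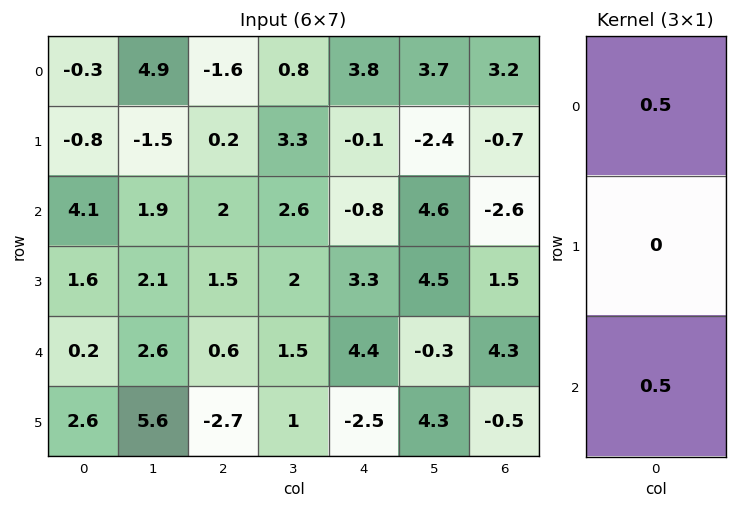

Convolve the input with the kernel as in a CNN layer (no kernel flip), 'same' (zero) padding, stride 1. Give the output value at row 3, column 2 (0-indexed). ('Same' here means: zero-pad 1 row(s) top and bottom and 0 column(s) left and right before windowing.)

The receptive field on the zero-padded input at this output position is [2 / 1.5 / 0.6]. Elementwise product with the kernel and sum: 2·0.5 + 0.6·0.5.

1.3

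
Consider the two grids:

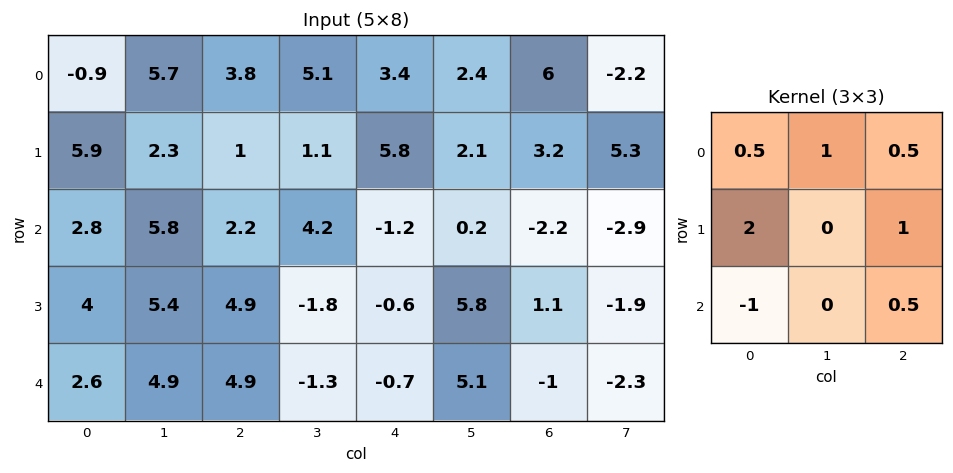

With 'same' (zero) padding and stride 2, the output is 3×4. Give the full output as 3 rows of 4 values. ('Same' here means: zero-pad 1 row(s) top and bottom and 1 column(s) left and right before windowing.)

6.85 14.75 12.55 3.15
15.55 12.2 20.7 -2.35
11.6 15.2 3.9 10.95

Output[0,0]: The receptive field on the zero-padded input at this output position is [0 0 0 / 0 -0.9 5.7 / 0 5.9 2.3]. Elementwise product with the kernel and sum: 0·0.5 + 0·1 + 0·0.5 + 0·2 + 5.7·1 + 0·-1 + 2.3·0.5.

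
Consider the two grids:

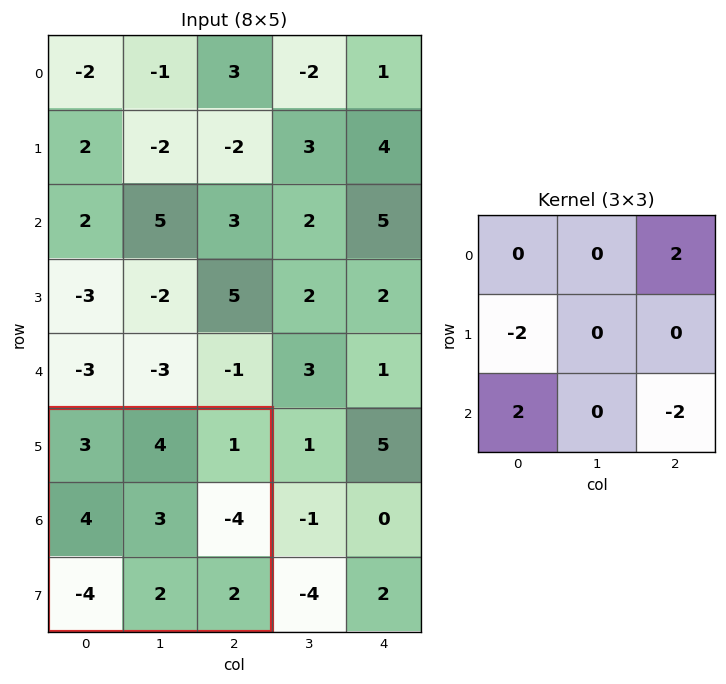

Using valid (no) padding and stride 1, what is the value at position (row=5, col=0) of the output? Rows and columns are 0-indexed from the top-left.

-18

The receptive field on the input at this output position is [3 4 1 / 4 3 -4 / -4 2 2]. Elementwise product with the kernel and sum: 1·2 + 4·-2 + -4·2 + 2·-2.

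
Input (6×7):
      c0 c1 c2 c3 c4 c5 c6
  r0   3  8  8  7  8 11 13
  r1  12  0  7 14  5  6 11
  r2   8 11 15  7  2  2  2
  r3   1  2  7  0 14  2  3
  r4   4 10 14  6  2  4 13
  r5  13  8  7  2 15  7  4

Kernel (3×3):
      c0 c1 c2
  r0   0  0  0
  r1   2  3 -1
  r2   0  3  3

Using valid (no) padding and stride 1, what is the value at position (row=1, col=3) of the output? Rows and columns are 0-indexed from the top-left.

The receptive field on the input at this output position is [14 5 6 / 7 2 2 / 0 14 2]. Elementwise product with the kernel and sum: 7·2 + 2·3 + 2·-1 + 14·3 + 2·3.

66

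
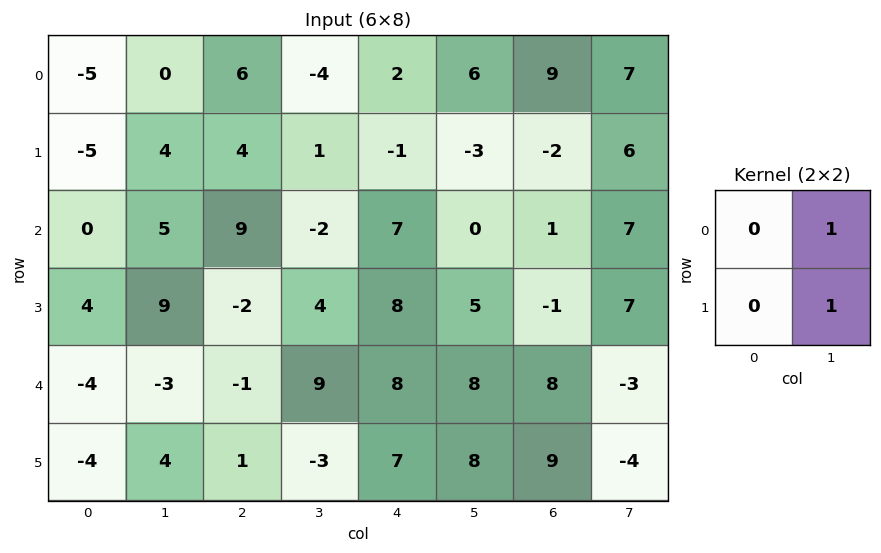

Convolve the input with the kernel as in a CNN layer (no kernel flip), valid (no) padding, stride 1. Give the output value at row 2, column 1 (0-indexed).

7

The receptive field on the input at this output position is [5 9 / 9 -2]. Elementwise product with the kernel and sum: 9·1 + -2·1.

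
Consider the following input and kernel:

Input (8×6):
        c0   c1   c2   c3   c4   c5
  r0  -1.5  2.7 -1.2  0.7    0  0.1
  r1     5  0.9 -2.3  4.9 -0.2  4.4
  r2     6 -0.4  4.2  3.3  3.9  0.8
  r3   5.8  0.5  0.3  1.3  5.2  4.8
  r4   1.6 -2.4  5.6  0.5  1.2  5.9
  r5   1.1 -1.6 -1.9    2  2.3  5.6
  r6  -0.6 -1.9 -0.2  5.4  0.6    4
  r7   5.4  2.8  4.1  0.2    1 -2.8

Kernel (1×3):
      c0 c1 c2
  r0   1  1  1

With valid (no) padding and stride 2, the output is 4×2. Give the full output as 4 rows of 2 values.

Output[0,0]: The receptive field on the input at this output position is [-1.5 2.7 -1.2]. Elementwise product with the kernel and sum: -1.5·1 + 2.7·1 + -1.2·1.

0 -0.5
9.8 11.4
4.8 7.3
-2.7 5.8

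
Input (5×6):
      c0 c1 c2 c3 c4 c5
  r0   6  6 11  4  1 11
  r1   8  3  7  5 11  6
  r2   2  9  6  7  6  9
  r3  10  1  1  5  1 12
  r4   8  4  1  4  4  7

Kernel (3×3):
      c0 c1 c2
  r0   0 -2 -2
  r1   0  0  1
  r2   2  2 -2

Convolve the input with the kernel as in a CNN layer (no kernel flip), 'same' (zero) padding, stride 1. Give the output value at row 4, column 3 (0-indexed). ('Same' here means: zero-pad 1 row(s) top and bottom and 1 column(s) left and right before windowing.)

The receptive field on the zero-padded input at this output position is [1 5 1 / 1 4 4 / 0 0 0]. Elementwise product with the kernel and sum: 5·-2 + 1·-2 + 4·1 + 0·2 + 0·2 + 0·-2.

-8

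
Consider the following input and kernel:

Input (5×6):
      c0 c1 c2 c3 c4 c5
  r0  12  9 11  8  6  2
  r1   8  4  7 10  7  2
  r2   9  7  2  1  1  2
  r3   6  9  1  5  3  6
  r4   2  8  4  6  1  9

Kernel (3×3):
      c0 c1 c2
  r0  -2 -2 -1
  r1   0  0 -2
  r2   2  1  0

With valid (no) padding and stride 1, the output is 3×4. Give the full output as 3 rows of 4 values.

Output[0,0]: The receptive field on the input at this output position is [12 9 11 / 8 4 7 / 9 7 2]. Elementwise product with the kernel and sum: 12·-2 + 9·-2 + 11·-1 + 7·-2 + 9·2 + 7·1.

-42 -52 -53 -31
-14 -15 -36 -27
-24 -9 1 -5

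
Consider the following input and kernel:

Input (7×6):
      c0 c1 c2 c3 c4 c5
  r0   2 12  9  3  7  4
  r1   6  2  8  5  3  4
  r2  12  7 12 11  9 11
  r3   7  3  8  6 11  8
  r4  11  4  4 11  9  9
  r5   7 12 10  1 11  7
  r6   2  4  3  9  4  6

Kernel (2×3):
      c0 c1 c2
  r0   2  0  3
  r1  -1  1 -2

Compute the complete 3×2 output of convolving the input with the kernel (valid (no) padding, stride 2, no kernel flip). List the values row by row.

Output[0,0]: The receptive field on the input at this output position is [2 12 9 / 6 2 8]. Elementwise product with the kernel and sum: 2·2 + 9·3 + 6·-1 + 2·1 + 8·-2.

11 30
40 27
19 4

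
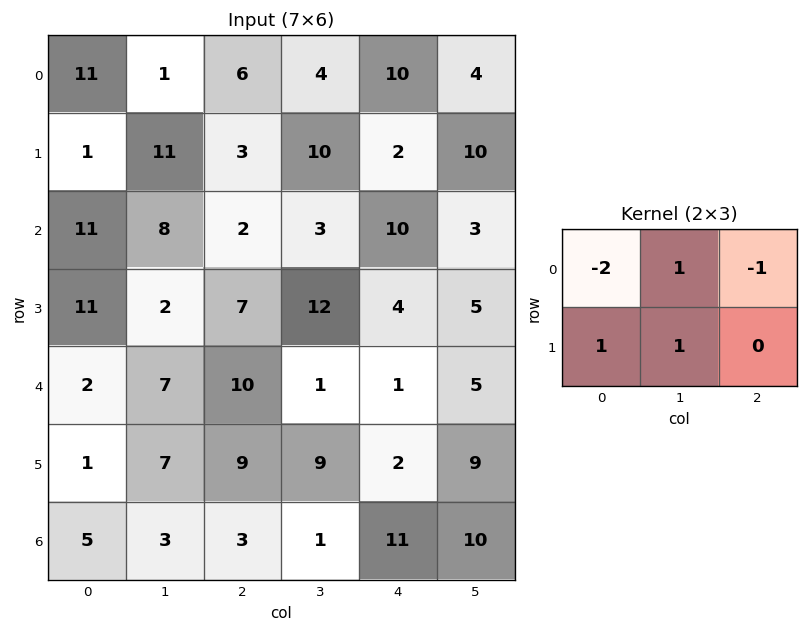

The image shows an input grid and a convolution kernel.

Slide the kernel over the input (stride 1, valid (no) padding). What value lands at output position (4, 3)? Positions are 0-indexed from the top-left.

5

The receptive field on the input at this output position is [1 1 5 / 9 2 9]. Elementwise product with the kernel and sum: 1·-2 + 1·1 + 5·-1 + 9·1 + 2·1.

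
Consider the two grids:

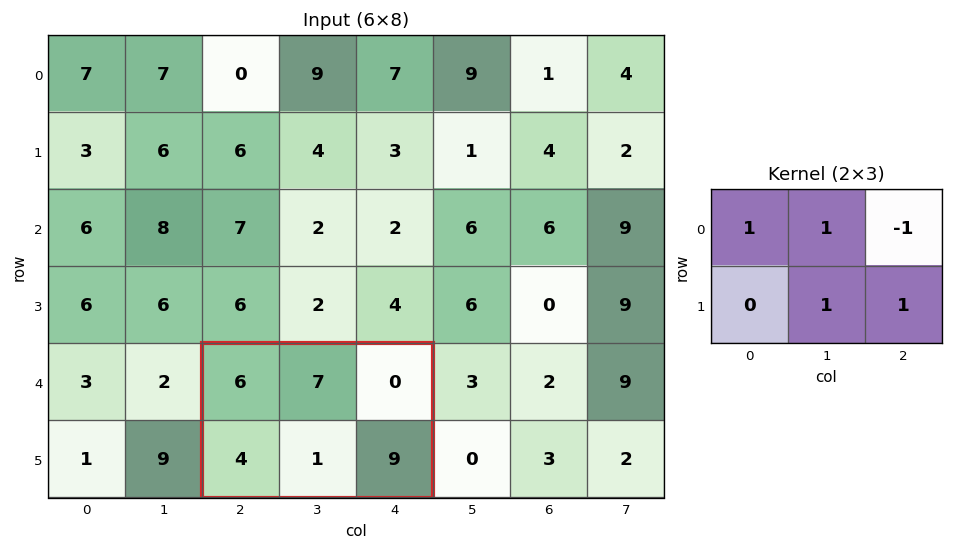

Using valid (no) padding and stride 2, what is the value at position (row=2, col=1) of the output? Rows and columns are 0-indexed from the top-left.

23

The receptive field on the input at this output position is [6 7 0 / 4 1 9]. Elementwise product with the kernel and sum: 6·1 + 7·1 + 0·-1 + 1·1 + 9·1.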